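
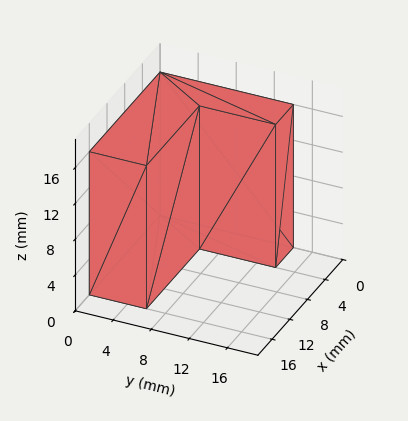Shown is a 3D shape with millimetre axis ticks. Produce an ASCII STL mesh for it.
Reading the render: the shape is an L-shaped prism: outer 16 × 14 mm, arm thicknesses ≈ 6 mm (horizontal) and 4 mm (vertical), extruded 16 mm in z (dimensions read to the nearest mm from the axis ticks). For the STL, each face is triangulated and given an outward normal.

solid part
  facet normal 0.0000 0.0000 -1.0000
    outer loop
      vertex 16.00 6.00 0.00
      vertex 16.00 0.00 0.00
      vertex 0.00 0.00 0.00
    endloop
  endfacet
  facet normal 0.0000 0.0000 -1.0000
    outer loop
      vertex 4.00 6.00 0.00
      vertex 16.00 6.00 0.00
      vertex 0.00 0.00 0.00
    endloop
  endfacet
  facet normal 0.0000 0.0000 -1.0000
    outer loop
      vertex 4.00 14.00 0.00
      vertex 4.00 6.00 0.00
      vertex 0.00 0.00 0.00
    endloop
  endfacet
  facet normal 0.0000 0.0000 -1.0000
    outer loop
      vertex 0.00 14.00 0.00
      vertex 4.00 14.00 0.00
      vertex 0.00 0.00 0.00
    endloop
  endfacet
  facet normal 0.0000 0.0000 1.0000
    outer loop
      vertex 0.00 0.00 16.00
      vertex 16.00 0.00 16.00
      vertex 16.00 6.00 16.00
    endloop
  endfacet
  facet normal 0.0000 0.0000 1.0000
    outer loop
      vertex 0.00 0.00 16.00
      vertex 16.00 6.00 16.00
      vertex 4.00 6.00 16.00
    endloop
  endfacet
  facet normal 0.0000 0.0000 1.0000
    outer loop
      vertex 0.00 0.00 16.00
      vertex 4.00 6.00 16.00
      vertex 4.00 14.00 16.00
    endloop
  endfacet
  facet normal 0.0000 0.0000 1.0000
    outer loop
      vertex 0.00 0.00 16.00
      vertex 4.00 14.00 16.00
      vertex 0.00 14.00 16.00
    endloop
  endfacet
  facet normal 0.0000 -1.0000 0.0000
    outer loop
      vertex 0.00 0.00 0.00
      vertex 16.00 0.00 0.00
      vertex 16.00 0.00 16.00
    endloop
  endfacet
  facet normal 0.0000 -1.0000 0.0000
    outer loop
      vertex 0.00 0.00 0.00
      vertex 16.00 0.00 16.00
      vertex 0.00 0.00 16.00
    endloop
  endfacet
  facet normal 1.0000 0.0000 0.0000
    outer loop
      vertex 16.00 0.00 0.00
      vertex 16.00 6.00 0.00
      vertex 16.00 6.00 16.00
    endloop
  endfacet
  facet normal 1.0000 0.0000 0.0000
    outer loop
      vertex 16.00 0.00 0.00
      vertex 16.00 6.00 16.00
      vertex 16.00 0.00 16.00
    endloop
  endfacet
  facet normal 0.0000 1.0000 0.0000
    outer loop
      vertex 16.00 6.00 0.00
      vertex 4.00 6.00 0.00
      vertex 4.00 6.00 16.00
    endloop
  endfacet
  facet normal 0.0000 1.0000 0.0000
    outer loop
      vertex 16.00 6.00 0.00
      vertex 4.00 6.00 16.00
      vertex 16.00 6.00 16.00
    endloop
  endfacet
  facet normal 1.0000 0.0000 0.0000
    outer loop
      vertex 4.00 6.00 0.00
      vertex 4.00 14.00 0.00
      vertex 4.00 14.00 16.00
    endloop
  endfacet
  facet normal 1.0000 0.0000 0.0000
    outer loop
      vertex 4.00 6.00 0.00
      vertex 4.00 14.00 16.00
      vertex 4.00 6.00 16.00
    endloop
  endfacet
  facet normal 0.0000 1.0000 0.0000
    outer loop
      vertex 4.00 14.00 0.00
      vertex 0.00 14.00 0.00
      vertex 0.00 14.00 16.00
    endloop
  endfacet
  facet normal 0.0000 1.0000 0.0000
    outer loop
      vertex 4.00 14.00 0.00
      vertex 0.00 14.00 16.00
      vertex 4.00 14.00 16.00
    endloop
  endfacet
  facet normal -1.0000 0.0000 0.0000
    outer loop
      vertex 0.00 14.00 0.00
      vertex 0.00 0.00 0.00
      vertex 0.00 0.00 16.00
    endloop
  endfacet
  facet normal -1.0000 0.0000 0.0000
    outer loop
      vertex 0.00 14.00 0.00
      vertex 0.00 0.00 16.00
      vertex 0.00 14.00 16.00
    endloop
  endfacet
endsolid part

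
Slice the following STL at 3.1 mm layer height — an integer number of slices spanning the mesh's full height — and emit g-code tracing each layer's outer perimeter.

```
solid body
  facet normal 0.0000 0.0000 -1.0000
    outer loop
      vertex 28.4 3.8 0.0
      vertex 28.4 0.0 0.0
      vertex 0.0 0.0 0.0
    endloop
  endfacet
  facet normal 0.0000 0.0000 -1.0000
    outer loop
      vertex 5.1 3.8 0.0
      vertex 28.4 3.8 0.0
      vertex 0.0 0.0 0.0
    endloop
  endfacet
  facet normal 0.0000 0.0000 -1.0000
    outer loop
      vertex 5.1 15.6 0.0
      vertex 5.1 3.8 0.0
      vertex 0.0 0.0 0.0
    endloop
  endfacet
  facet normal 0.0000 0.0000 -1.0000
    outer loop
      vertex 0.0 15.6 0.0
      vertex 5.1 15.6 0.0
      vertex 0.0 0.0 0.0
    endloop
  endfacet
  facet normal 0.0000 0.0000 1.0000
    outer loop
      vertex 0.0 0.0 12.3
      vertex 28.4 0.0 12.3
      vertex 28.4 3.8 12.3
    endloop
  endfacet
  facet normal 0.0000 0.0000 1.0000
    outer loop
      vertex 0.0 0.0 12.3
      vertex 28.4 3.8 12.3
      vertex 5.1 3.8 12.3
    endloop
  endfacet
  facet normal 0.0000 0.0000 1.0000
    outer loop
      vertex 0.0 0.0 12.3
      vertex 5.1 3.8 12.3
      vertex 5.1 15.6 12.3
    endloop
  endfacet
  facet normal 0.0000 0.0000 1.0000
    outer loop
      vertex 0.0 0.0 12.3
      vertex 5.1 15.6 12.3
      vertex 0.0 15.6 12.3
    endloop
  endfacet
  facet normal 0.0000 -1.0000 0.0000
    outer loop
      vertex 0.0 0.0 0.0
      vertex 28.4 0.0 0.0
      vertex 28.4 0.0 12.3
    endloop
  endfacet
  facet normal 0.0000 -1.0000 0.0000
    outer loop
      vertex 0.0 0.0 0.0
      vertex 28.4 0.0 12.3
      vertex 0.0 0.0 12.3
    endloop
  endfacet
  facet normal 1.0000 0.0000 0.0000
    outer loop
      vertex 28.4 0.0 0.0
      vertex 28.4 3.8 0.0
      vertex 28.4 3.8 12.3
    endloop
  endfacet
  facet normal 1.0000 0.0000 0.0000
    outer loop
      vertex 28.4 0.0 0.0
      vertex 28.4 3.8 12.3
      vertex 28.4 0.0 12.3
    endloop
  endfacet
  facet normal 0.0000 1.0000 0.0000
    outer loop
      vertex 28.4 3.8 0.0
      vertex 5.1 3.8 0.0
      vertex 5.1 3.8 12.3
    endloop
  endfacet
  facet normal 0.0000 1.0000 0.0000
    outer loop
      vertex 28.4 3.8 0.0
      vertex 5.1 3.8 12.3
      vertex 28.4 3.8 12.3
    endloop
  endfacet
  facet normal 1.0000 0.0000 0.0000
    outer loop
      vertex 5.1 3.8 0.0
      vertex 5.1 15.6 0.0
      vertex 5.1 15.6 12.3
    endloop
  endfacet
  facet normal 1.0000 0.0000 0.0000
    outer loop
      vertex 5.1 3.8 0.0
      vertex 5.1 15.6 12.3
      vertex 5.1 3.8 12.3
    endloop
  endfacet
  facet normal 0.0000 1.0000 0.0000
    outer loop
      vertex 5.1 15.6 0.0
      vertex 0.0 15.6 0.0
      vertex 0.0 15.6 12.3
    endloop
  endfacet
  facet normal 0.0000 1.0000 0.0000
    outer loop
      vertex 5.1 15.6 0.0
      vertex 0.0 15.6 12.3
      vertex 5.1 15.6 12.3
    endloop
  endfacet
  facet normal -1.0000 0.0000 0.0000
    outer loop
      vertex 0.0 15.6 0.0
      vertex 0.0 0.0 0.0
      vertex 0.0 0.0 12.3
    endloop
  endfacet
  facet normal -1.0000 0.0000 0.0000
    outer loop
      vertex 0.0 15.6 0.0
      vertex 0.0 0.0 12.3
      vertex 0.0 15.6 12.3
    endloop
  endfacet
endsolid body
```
; perimeter-only toolpath
G21 ; units = mm
G90 ; absolute positioning
G28 ; home
; layer 1
G0 Z3.1
G0 X0.0 Y0.0
G1 X28.4 Y0.0
G1 X28.4 Y3.8
G1 X5.1 Y3.8
G1 X5.1 Y15.6
G1 X0.0 Y15.6
G1 X0.0 Y0.0
; layer 2
G0 Z6.2
G0 X0.0 Y0.0
G1 X28.4 Y0.0
G1 X28.4 Y3.8
G1 X5.1 Y3.8
G1 X5.1 Y15.6
G1 X0.0 Y15.6
G1 X0.0 Y0.0
; layer 3
G0 Z9.2
G0 X0.0 Y0.0
G1 X28.4 Y0.0
G1 X28.4 Y3.8
G1 X5.1 Y3.8
G1 X5.1 Y15.6
G1 X0.0 Y15.6
G1 X0.0 Y0.0
; layer 4
G0 Z12.3
G0 X0.0 Y0.0
G1 X28.4 Y0.0
G1 X28.4 Y3.8
G1 X5.1 Y3.8
G1 X5.1 Y15.6
G1 X0.0 Y15.6
G1 X0.0 Y0.0
M2 ; end

The solid is an L-shaped prism: outer 28.4 × 15.6 mm, arm thicknesses ≈ 3.8 mm (horizontal) and 5.1 mm (vertical), extruded 12.3 mm in z. Slicing at Δz = 3.1 mm — 4 equal slices spanning the solid's height, so layer i sits at z = i·h/4 — gives 4 non-empty perimeters. Each is a 6-segment closed polygon; G0 lifts to the layer z and rapids to the start vertex, then G1 traces the edges.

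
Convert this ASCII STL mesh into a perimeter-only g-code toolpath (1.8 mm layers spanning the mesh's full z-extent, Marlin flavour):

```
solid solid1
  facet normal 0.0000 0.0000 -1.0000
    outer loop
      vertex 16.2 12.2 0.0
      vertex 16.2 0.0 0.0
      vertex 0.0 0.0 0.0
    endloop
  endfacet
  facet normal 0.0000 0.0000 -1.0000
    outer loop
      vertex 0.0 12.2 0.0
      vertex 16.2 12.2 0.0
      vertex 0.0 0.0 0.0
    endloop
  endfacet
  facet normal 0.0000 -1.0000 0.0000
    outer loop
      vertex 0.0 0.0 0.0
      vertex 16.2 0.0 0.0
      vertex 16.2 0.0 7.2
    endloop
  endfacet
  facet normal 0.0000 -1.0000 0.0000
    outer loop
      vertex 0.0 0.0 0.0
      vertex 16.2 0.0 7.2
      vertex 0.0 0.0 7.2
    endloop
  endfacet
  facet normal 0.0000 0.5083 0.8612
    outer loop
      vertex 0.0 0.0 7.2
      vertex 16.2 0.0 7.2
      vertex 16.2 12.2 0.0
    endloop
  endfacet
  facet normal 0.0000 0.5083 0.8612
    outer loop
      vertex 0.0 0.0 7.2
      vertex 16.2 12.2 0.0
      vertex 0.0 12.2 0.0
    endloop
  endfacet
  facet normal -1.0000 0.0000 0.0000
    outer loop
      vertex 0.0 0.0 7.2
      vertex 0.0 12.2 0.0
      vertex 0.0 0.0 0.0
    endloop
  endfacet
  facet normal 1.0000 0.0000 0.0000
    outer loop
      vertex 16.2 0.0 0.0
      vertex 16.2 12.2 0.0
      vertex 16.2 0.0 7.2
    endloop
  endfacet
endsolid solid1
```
; perimeter-only toolpath
G21 ; units = mm
G90 ; absolute positioning
G28 ; home
; layer 1
G0 Z1.8
G0 X0.0 Y0.0
G1 X16.2 Y0.0
G1 X16.2 Y9.1
G1 X0.0 Y9.1
G1 X0.0 Y0.0
; layer 2
G0 Z3.6
G0 X0.0 Y0.0
G1 X16.2 Y0.0
G1 X16.2 Y6.1
G1 X0.0 Y6.1
G1 X0.0 Y0.0
; layer 3
G0 Z5.4
G0 X0.0 Y0.0
G1 X16.2 Y0.0
G1 X16.2 Y3.0
G1 X0.0 Y3.0
G1 X0.0 Y0.0
M2 ; end

The solid is a wedge (ramp): 16.2 × 12.2 mm base, rising to 7.2 mm along the y=0 edge and sloping linearly to z=0 at y=12.2. Slicing at Δz = 1.8 mm — 4 equal slices spanning the solid's height, so layer i sits at z = i·h/4 — gives 3 non-empty perimeters. Each is a 4-segment closed polygon; G0 lifts to the layer z and rapids to the start vertex, then G1 traces the edges. The cross-section shrinks linearly with z (the slice at the apex is degenerate and omitted).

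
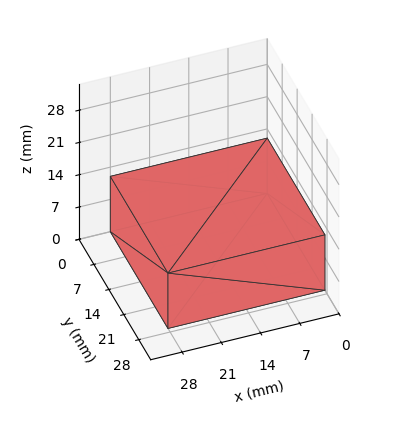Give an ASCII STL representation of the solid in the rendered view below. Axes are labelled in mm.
Reading the render: the shape is a rectangular box, roughly 28 × 27 mm footprint and 12 mm tall (dimensions read to the nearest mm from the axis ticks). For the STL, each face is triangulated and given an outward normal.

solid part
  facet normal 0.0000 0.0000 -1.0000
    outer loop
      vertex 28.000 27.000 0.000
      vertex 28.000 0.000 0.000
      vertex 0.000 0.000 0.000
    endloop
  endfacet
  facet normal 0.0000 0.0000 -1.0000
    outer loop
      vertex 0.000 27.000 0.000
      vertex 28.000 27.000 0.000
      vertex 0.000 0.000 0.000
    endloop
  endfacet
  facet normal 0.0000 0.0000 1.0000
    outer loop
      vertex 0.000 0.000 12.000
      vertex 28.000 0.000 12.000
      vertex 28.000 27.000 12.000
    endloop
  endfacet
  facet normal 0.0000 0.0000 1.0000
    outer loop
      vertex 0.000 0.000 12.000
      vertex 28.000 27.000 12.000
      vertex 0.000 27.000 12.000
    endloop
  endfacet
  facet normal 0.0000 -1.0000 0.0000
    outer loop
      vertex 0.000 0.000 0.000
      vertex 28.000 0.000 0.000
      vertex 28.000 0.000 12.000
    endloop
  endfacet
  facet normal 0.0000 -1.0000 0.0000
    outer loop
      vertex 0.000 0.000 0.000
      vertex 28.000 0.000 12.000
      vertex 0.000 0.000 12.000
    endloop
  endfacet
  facet normal 0.0000 1.0000 0.0000
    outer loop
      vertex 28.000 27.000 12.000
      vertex 28.000 27.000 0.000
      vertex 0.000 27.000 0.000
    endloop
  endfacet
  facet normal 0.0000 1.0000 0.0000
    outer loop
      vertex 0.000 27.000 12.000
      vertex 28.000 27.000 12.000
      vertex 0.000 27.000 0.000
    endloop
  endfacet
  facet normal -1.0000 0.0000 0.0000
    outer loop
      vertex 0.000 27.000 12.000
      vertex 0.000 27.000 0.000
      vertex 0.000 0.000 0.000
    endloop
  endfacet
  facet normal -1.0000 0.0000 0.0000
    outer loop
      vertex 0.000 0.000 12.000
      vertex 0.000 27.000 12.000
      vertex 0.000 0.000 0.000
    endloop
  endfacet
  facet normal 1.0000 0.0000 0.0000
    outer loop
      vertex 28.000 0.000 0.000
      vertex 28.000 27.000 0.000
      vertex 28.000 27.000 12.000
    endloop
  endfacet
  facet normal 1.0000 0.0000 0.0000
    outer loop
      vertex 28.000 0.000 0.000
      vertex 28.000 27.000 12.000
      vertex 28.000 0.000 12.000
    endloop
  endfacet
endsolid part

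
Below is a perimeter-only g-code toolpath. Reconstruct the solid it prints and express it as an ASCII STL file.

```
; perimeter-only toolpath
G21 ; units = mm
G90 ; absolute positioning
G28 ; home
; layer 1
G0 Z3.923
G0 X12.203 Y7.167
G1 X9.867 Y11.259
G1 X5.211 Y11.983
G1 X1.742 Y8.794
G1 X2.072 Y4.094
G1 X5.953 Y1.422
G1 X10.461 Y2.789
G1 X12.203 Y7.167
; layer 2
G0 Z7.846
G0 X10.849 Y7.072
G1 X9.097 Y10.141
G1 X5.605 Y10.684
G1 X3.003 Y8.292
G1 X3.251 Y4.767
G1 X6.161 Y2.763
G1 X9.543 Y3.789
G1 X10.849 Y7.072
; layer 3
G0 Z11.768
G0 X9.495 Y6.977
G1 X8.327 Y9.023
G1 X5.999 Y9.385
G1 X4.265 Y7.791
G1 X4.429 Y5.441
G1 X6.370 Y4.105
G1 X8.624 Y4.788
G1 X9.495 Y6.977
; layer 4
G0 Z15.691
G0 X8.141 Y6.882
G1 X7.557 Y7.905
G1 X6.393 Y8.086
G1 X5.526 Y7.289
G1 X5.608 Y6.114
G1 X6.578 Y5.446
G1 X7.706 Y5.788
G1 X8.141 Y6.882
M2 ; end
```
solid part
  facet normal 0.0000 0.0000 -1.0000
    outer loop
      vertex 4.817 13.282 0.000
      vertex 10.637 12.377 0.000
      vertex 13.557 7.262 0.000
    endloop
  endfacet
  facet normal 0.0000 0.0000 -1.0000
    outer loop
      vertex 0.481 9.296 0.000
      vertex 4.817 13.282 0.000
      vertex 13.557 7.262 0.000
    endloop
  endfacet
  facet normal 0.0000 0.0000 -1.0000
    outer loop
      vertex 0.893 3.421 0.000
      vertex 0.481 9.296 0.000
      vertex 13.557 7.262 0.000
    endloop
  endfacet
  facet normal 0.0000 0.0000 -1.0000
    outer loop
      vertex 5.744 0.081 0.000
      vertex 0.893 3.421 0.000
      vertex 13.557 7.262 0.000
    endloop
  endfacet
  facet normal 0.0000 0.0000 -1.0000
    outer loop
      vertex 11.380 1.790 0.000
      vertex 5.744 0.081 0.000
      vertex 13.557 7.262 0.000
    endloop
  endfacet
  facet normal 0.8291 0.4733 0.2976
    outer loop
      vertex 13.557 7.262 0.000
      vertex 10.637 12.377 0.000
      vertex 6.787 6.787 19.614
    endloop
  endfacet
  facet normal 0.1467 0.9433 0.2976
    outer loop
      vertex 10.637 12.377 0.000
      vertex 4.817 13.282 0.000
      vertex 6.787 6.787 19.614
    endloop
  endfacet
  facet normal -0.6461 0.7028 0.2976
    outer loop
      vertex 4.817 13.282 0.000
      vertex 0.481 9.296 0.000
      vertex 6.787 6.787 19.614
    endloop
  endfacet
  facet normal -0.9523 -0.0668 0.2976
    outer loop
      vertex 0.481 9.296 0.000
      vertex 0.893 3.421 0.000
      vertex 6.787 6.787 19.614
    endloop
  endfacet
  facet normal -0.5414 -0.7863 0.2976
    outer loop
      vertex 0.893 3.421 0.000
      vertex 5.744 0.081 0.000
      vertex 6.787 6.787 19.614
    endloop
  endfacet
  facet normal 0.2770 -0.9136 0.2976
    outer loop
      vertex 5.744 0.081 0.000
      vertex 11.380 1.790 0.000
      vertex 6.787 6.787 19.614
    endloop
  endfacet
  facet normal 0.8871 -0.3529 0.2976
    outer loop
      vertex 11.380 1.790 0.000
      vertex 13.557 7.262 0.000
      vertex 6.787 6.787 19.614
    endloop
  endfacet
endsolid part

The G0 Z moves step by Δz≈3.923 mm. The G1 loops shrink linearly with z, so the solid tapers from its base footprint up to z≈19.6. Closing with a flat bottom cap and the tapered top and triangulating gives 12 facets — a regular 7-sided pyramid, base circumscribed radius ≈ 6.79 mm, apex at z ≈ 19.6 mm.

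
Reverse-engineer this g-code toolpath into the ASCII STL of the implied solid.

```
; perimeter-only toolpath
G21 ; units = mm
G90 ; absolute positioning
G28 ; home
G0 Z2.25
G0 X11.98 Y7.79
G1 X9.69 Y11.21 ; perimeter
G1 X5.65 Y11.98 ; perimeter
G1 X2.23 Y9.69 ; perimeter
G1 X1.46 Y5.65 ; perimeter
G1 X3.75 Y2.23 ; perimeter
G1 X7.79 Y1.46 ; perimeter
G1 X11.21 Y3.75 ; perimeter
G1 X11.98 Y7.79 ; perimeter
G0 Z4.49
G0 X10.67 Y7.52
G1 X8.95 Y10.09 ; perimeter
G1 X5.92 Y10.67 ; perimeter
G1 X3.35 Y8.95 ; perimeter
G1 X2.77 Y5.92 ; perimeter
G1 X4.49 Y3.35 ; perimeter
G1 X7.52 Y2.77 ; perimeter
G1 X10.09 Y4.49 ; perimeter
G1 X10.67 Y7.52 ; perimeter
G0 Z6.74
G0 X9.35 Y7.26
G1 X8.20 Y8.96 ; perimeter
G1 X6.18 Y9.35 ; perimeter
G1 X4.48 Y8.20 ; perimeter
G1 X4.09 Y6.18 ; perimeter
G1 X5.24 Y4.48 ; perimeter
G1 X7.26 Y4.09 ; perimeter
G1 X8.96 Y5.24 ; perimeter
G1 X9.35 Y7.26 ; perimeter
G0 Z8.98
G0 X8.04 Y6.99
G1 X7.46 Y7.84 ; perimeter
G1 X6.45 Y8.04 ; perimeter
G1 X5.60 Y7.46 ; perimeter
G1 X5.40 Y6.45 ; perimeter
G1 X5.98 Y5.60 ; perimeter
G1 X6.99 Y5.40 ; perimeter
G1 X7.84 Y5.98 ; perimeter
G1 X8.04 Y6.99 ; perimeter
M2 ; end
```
solid part
  facet normal 0.0000 0.0000 -1.0000
    outer loop
      vertex 5.38 13.30 0.00
      vertex 10.43 12.33 0.00
      vertex 13.30 8.06 0.00
    endloop
  endfacet
  facet normal 0.0000 0.0000 -1.0000
    outer loop
      vertex 1.11 10.43 0.00
      vertex 5.38 13.30 0.00
      vertex 13.30 8.06 0.00
    endloop
  endfacet
  facet normal 0.0000 0.0000 -1.0000
    outer loop
      vertex 0.14 5.38 0.00
      vertex 1.11 10.43 0.00
      vertex 13.30 8.06 0.00
    endloop
  endfacet
  facet normal 0.0000 0.0000 -1.0000
    outer loop
      vertex 3.01 1.11 0.00
      vertex 0.14 5.38 0.00
      vertex 13.30 8.06 0.00
    endloop
  endfacet
  facet normal 0.0000 0.0000 -1.0000
    outer loop
      vertex 8.06 0.14 0.00
      vertex 3.01 1.11 0.00
      vertex 13.30 8.06 0.00
    endloop
  endfacet
  facet normal 0.0000 0.0000 -1.0000
    outer loop
      vertex 12.33 3.01 0.00
      vertex 8.06 0.14 0.00
      vertex 13.30 8.06 0.00
    endloop
  endfacet
  facet normal 0.7263 0.4882 0.4838
    outer loop
      vertex 13.30 8.06 0.00
      vertex 10.43 12.33 0.00
      vertex 6.72 6.72 11.23
    endloop
  endfacet
  facet normal 0.1651 0.8594 0.4839
    outer loop
      vertex 10.43 12.33 0.00
      vertex 5.38 13.30 0.00
      vertex 6.72 6.72 11.23
    endloop
  endfacet
  facet normal -0.4882 0.7263 0.4838
    outer loop
      vertex 5.38 13.30 0.00
      vertex 1.11 10.43 0.00
      vertex 6.72 6.72 11.23
    endloop
  endfacet
  facet normal -0.8594 0.1651 0.4839
    outer loop
      vertex 1.11 10.43 0.00
      vertex 0.14 5.38 0.00
      vertex 6.72 6.72 11.23
    endloop
  endfacet
  facet normal -0.7263 -0.4882 0.4838
    outer loop
      vertex 0.14 5.38 0.00
      vertex 3.01 1.11 0.00
      vertex 6.72 6.72 11.23
    endloop
  endfacet
  facet normal -0.1651 -0.8594 0.4839
    outer loop
      vertex 3.01 1.11 0.00
      vertex 8.06 0.14 0.00
      vertex 6.72 6.72 11.23
    endloop
  endfacet
  facet normal 0.4882 -0.7263 0.4838
    outer loop
      vertex 8.06 0.14 0.00
      vertex 12.33 3.01 0.00
      vertex 6.72 6.72 11.23
    endloop
  endfacet
  facet normal 0.8594 -0.1651 0.4839
    outer loop
      vertex 12.33 3.01 0.00
      vertex 13.30 8.06 0.00
      vertex 6.72 6.72 11.23
    endloop
  endfacet
endsolid part

The G0 Z moves step by Δz≈2.25 mm. The G1 loops shrink linearly with z, so the solid tapers from its base footprint up to z≈11.2. Closing with a flat bottom cap and the tapered top and triangulating gives 14 facets — a regular 8-sided pyramid, base circumscribed radius ≈ 6.72 mm, apex at z ≈ 11.2 mm.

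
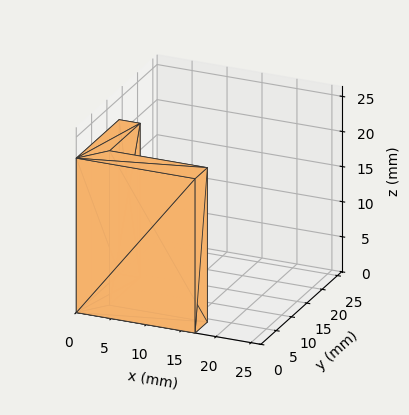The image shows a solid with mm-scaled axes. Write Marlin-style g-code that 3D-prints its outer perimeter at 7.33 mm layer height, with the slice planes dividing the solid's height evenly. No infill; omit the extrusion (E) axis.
Reading the render: the shape is an L-shaped prism: outer 17 × 14 mm, arm thicknesses ≈ 4 mm (horizontal) and 3 mm (vertical), extruded 22 mm in z (dimensions read to the nearest mm from the axis ticks). For the g-code, the solid's height is divided into equal slices at the stated Δz and each level perimeter traced with G1 moves after a G0 lift.

; perimeter-only toolpath
G21 ; units = mm
G90 ; absolute positioning
G28 ; home
; layer 1
G0 Z7.33
G0 X0.00 Y0.00
G1 X17.00 Y0.00
G1 X17.00 Y4.00
G1 X3.00 Y4.00
G1 X3.00 Y14.00
G1 X0.00 Y14.00
G1 X0.00 Y0.00
; layer 2
G0 Z14.67
G0 X0.00 Y0.00
G1 X17.00 Y0.00
G1 X17.00 Y4.00
G1 X3.00 Y4.00
G1 X3.00 Y14.00
G1 X0.00 Y14.00
G1 X0.00 Y0.00
; layer 3
G0 Z22.00
G0 X0.00 Y0.00
G1 X17.00 Y0.00
G1 X17.00 Y4.00
G1 X3.00 Y4.00
G1 X3.00 Y14.00
G1 X0.00 Y14.00
G1 X0.00 Y0.00
M2 ; end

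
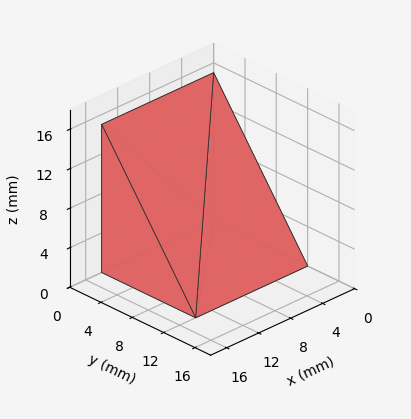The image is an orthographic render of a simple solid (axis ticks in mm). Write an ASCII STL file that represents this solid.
Reading the render: the shape is a wedge (ramp): 14 × 12 mm base, rising to 15 mm along the y=0 edge and sloping linearly to z=0 at y=12 (dimensions read to the nearest mm from the axis ticks). For the STL, each face is triangulated and given an outward normal.

solid part
  facet normal 0.0000 0.0000 -1.0000
    outer loop
      vertex 14.00 12.00 0.00
      vertex 14.00 0.00 0.00
      vertex 0.00 0.00 0.00
    endloop
  endfacet
  facet normal 0.0000 0.0000 -1.0000
    outer loop
      vertex 0.00 12.00 0.00
      vertex 14.00 12.00 0.00
      vertex 0.00 0.00 0.00
    endloop
  endfacet
  facet normal 0.0000 -1.0000 0.0000
    outer loop
      vertex 0.00 0.00 0.00
      vertex 14.00 0.00 0.00
      vertex 14.00 0.00 15.00
    endloop
  endfacet
  facet normal 0.0000 -1.0000 0.0000
    outer loop
      vertex 0.00 0.00 0.00
      vertex 14.00 0.00 15.00
      vertex 0.00 0.00 15.00
    endloop
  endfacet
  facet normal 0.0000 0.7809 0.6247
    outer loop
      vertex 0.00 0.00 15.00
      vertex 14.00 0.00 15.00
      vertex 14.00 12.00 0.00
    endloop
  endfacet
  facet normal 0.0000 0.7809 0.6247
    outer loop
      vertex 0.00 0.00 15.00
      vertex 14.00 12.00 0.00
      vertex 0.00 12.00 0.00
    endloop
  endfacet
  facet normal -1.0000 0.0000 0.0000
    outer loop
      vertex 0.00 0.00 15.00
      vertex 0.00 12.00 0.00
      vertex 0.00 0.00 0.00
    endloop
  endfacet
  facet normal 1.0000 0.0000 0.0000
    outer loop
      vertex 14.00 0.00 0.00
      vertex 14.00 12.00 0.00
      vertex 14.00 0.00 15.00
    endloop
  endfacet
endsolid part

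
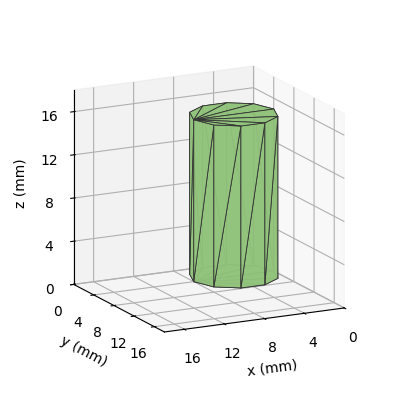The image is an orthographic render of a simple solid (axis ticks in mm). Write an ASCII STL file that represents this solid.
Reading the render: the shape is a regular 10-sided prism (a cylinder approximated with 10 flat sides), circumscribed radius ≈ 4 mm, height ≈ 15 mm (dimensions read to the nearest mm from the axis ticks). For the STL, each face is triangulated and given an outward normal.

solid part
  facet normal 0.0000 0.0000 -1.0000
    outer loop
      vertex 5.2 7.8 0.0
      vertex 7.2 6.4 0.0
      vertex 8.0 4.0 0.0
    endloop
  endfacet
  facet normal 0.0000 0.0000 -1.0000
    outer loop
      vertex 2.8 7.8 0.0
      vertex 5.2 7.8 0.0
      vertex 8.0 4.0 0.0
    endloop
  endfacet
  facet normal 0.0000 0.0000 -1.0000
    outer loop
      vertex 0.8 6.4 0.0
      vertex 2.8 7.8 0.0
      vertex 8.0 4.0 0.0
    endloop
  endfacet
  facet normal 0.0000 0.0000 -1.0000
    outer loop
      vertex 0.0 4.0 0.0
      vertex 0.8 6.4 0.0
      vertex 8.0 4.0 0.0
    endloop
  endfacet
  facet normal 0.0000 0.0000 -1.0000
    outer loop
      vertex 0.8 1.6 0.0
      vertex 0.0 4.0 0.0
      vertex 8.0 4.0 0.0
    endloop
  endfacet
  facet normal 0.0000 0.0000 -1.0000
    outer loop
      vertex 2.8 0.2 0.0
      vertex 0.8 1.6 0.0
      vertex 8.0 4.0 0.0
    endloop
  endfacet
  facet normal 0.0000 0.0000 -1.0000
    outer loop
      vertex 5.2 0.2 0.0
      vertex 2.8 0.2 0.0
      vertex 8.0 4.0 0.0
    endloop
  endfacet
  facet normal 0.0000 0.0000 -1.0000
    outer loop
      vertex 7.2 1.6 0.0
      vertex 5.2 0.2 0.0
      vertex 8.0 4.0 0.0
    endloop
  endfacet
  facet normal 0.0000 0.0000 1.0000
    outer loop
      vertex 8.0 4.0 15.0
      vertex 7.2 6.4 15.0
      vertex 5.2 7.8 15.0
    endloop
  endfacet
  facet normal 0.0000 0.0000 1.0000
    outer loop
      vertex 8.0 4.0 15.0
      vertex 5.2 7.8 15.0
      vertex 2.8 7.8 15.0
    endloop
  endfacet
  facet normal 0.0000 0.0000 1.0000
    outer loop
      vertex 8.0 4.0 15.0
      vertex 2.8 7.8 15.0
      vertex 0.8 6.4 15.0
    endloop
  endfacet
  facet normal 0.0000 0.0000 1.0000
    outer loop
      vertex 8.0 4.0 15.0
      vertex 0.8 6.4 15.0
      vertex 0.0 4.0 15.0
    endloop
  endfacet
  facet normal 0.0000 0.0000 1.0000
    outer loop
      vertex 8.0 4.0 15.0
      vertex 0.0 4.0 15.0
      vertex 0.8 1.6 15.0
    endloop
  endfacet
  facet normal 0.0000 0.0000 1.0000
    outer loop
      vertex 8.0 4.0 15.0
      vertex 0.8 1.6 15.0
      vertex 2.8 0.2 15.0
    endloop
  endfacet
  facet normal 0.0000 0.0000 1.0000
    outer loop
      vertex 8.0 4.0 15.0
      vertex 2.8 0.2 15.0
      vertex 5.2 0.2 15.0
    endloop
  endfacet
  facet normal 0.0000 0.0000 1.0000
    outer loop
      vertex 8.0 4.0 15.0
      vertex 5.2 0.2 15.0
      vertex 7.2 1.6 15.0
    endloop
  endfacet
  facet normal 0.9487 0.3162 0.0000
    outer loop
      vertex 8.0 4.0 0.0
      vertex 7.2 6.4 0.0
      vertex 7.2 6.4 15.0
    endloop
  endfacet
  facet normal 0.9487 0.3162 0.0000
    outer loop
      vertex 8.0 4.0 0.0
      vertex 7.2 6.4 15.0
      vertex 8.0 4.0 15.0
    endloop
  endfacet
  facet normal 0.5735 0.8192 0.0000
    outer loop
      vertex 7.2 6.4 0.0
      vertex 5.2 7.8 0.0
      vertex 5.2 7.8 15.0
    endloop
  endfacet
  facet normal 0.5735 0.8192 0.0000
    outer loop
      vertex 7.2 6.4 0.0
      vertex 5.2 7.8 15.0
      vertex 7.2 6.4 15.0
    endloop
  endfacet
  facet normal 0.0000 1.0000 0.0000
    outer loop
      vertex 5.2 7.8 0.0
      vertex 2.8 7.8 0.0
      vertex 2.8 7.8 15.0
    endloop
  endfacet
  facet normal 0.0000 1.0000 0.0000
    outer loop
      vertex 5.2 7.8 0.0
      vertex 2.8 7.8 15.0
      vertex 5.2 7.8 15.0
    endloop
  endfacet
  facet normal -0.5735 0.8192 0.0000
    outer loop
      vertex 2.8 7.8 0.0
      vertex 0.8 6.4 0.0
      vertex 0.8 6.4 15.0
    endloop
  endfacet
  facet normal -0.5735 0.8192 0.0000
    outer loop
      vertex 2.8 7.8 0.0
      vertex 0.8 6.4 15.0
      vertex 2.8 7.8 15.0
    endloop
  endfacet
  facet normal -0.9487 0.3162 0.0000
    outer loop
      vertex 0.8 6.4 0.0
      vertex 0.0 4.0 0.0
      vertex 0.0 4.0 15.0
    endloop
  endfacet
  facet normal -0.9487 0.3162 0.0000
    outer loop
      vertex 0.8 6.4 0.0
      vertex 0.0 4.0 15.0
      vertex 0.8 6.4 15.0
    endloop
  endfacet
  facet normal -0.9487 -0.3162 0.0000
    outer loop
      vertex 0.0 4.0 0.0
      vertex 0.8 1.6 0.0
      vertex 0.8 1.6 15.0
    endloop
  endfacet
  facet normal -0.9487 -0.3162 0.0000
    outer loop
      vertex 0.0 4.0 0.0
      vertex 0.8 1.6 15.0
      vertex 0.0 4.0 15.0
    endloop
  endfacet
  facet normal -0.5735 -0.8192 0.0000
    outer loop
      vertex 0.8 1.6 0.0
      vertex 2.8 0.2 0.0
      vertex 2.8 0.2 15.0
    endloop
  endfacet
  facet normal -0.5735 -0.8192 0.0000
    outer loop
      vertex 0.8 1.6 0.0
      vertex 2.8 0.2 15.0
      vertex 0.8 1.6 15.0
    endloop
  endfacet
  facet normal 0.0000 -1.0000 0.0000
    outer loop
      vertex 2.8 0.2 0.0
      vertex 5.2 0.2 0.0
      vertex 5.2 0.2 15.0
    endloop
  endfacet
  facet normal 0.0000 -1.0000 0.0000
    outer loop
      vertex 2.8 0.2 0.0
      vertex 5.2 0.2 15.0
      vertex 2.8 0.2 15.0
    endloop
  endfacet
  facet normal 0.5735 -0.8192 0.0000
    outer loop
      vertex 5.2 0.2 0.0
      vertex 7.2 1.6 0.0
      vertex 7.2 1.6 15.0
    endloop
  endfacet
  facet normal 0.5735 -0.8192 0.0000
    outer loop
      vertex 5.2 0.2 0.0
      vertex 7.2 1.6 15.0
      vertex 5.2 0.2 15.0
    endloop
  endfacet
  facet normal 0.9487 -0.3162 0.0000
    outer loop
      vertex 7.2 1.6 0.0
      vertex 8.0 4.0 0.0
      vertex 8.0 4.0 15.0
    endloop
  endfacet
  facet normal 0.9487 -0.3162 0.0000
    outer loop
      vertex 7.2 1.6 0.0
      vertex 8.0 4.0 15.0
      vertex 7.2 1.6 15.0
    endloop
  endfacet
endsolid part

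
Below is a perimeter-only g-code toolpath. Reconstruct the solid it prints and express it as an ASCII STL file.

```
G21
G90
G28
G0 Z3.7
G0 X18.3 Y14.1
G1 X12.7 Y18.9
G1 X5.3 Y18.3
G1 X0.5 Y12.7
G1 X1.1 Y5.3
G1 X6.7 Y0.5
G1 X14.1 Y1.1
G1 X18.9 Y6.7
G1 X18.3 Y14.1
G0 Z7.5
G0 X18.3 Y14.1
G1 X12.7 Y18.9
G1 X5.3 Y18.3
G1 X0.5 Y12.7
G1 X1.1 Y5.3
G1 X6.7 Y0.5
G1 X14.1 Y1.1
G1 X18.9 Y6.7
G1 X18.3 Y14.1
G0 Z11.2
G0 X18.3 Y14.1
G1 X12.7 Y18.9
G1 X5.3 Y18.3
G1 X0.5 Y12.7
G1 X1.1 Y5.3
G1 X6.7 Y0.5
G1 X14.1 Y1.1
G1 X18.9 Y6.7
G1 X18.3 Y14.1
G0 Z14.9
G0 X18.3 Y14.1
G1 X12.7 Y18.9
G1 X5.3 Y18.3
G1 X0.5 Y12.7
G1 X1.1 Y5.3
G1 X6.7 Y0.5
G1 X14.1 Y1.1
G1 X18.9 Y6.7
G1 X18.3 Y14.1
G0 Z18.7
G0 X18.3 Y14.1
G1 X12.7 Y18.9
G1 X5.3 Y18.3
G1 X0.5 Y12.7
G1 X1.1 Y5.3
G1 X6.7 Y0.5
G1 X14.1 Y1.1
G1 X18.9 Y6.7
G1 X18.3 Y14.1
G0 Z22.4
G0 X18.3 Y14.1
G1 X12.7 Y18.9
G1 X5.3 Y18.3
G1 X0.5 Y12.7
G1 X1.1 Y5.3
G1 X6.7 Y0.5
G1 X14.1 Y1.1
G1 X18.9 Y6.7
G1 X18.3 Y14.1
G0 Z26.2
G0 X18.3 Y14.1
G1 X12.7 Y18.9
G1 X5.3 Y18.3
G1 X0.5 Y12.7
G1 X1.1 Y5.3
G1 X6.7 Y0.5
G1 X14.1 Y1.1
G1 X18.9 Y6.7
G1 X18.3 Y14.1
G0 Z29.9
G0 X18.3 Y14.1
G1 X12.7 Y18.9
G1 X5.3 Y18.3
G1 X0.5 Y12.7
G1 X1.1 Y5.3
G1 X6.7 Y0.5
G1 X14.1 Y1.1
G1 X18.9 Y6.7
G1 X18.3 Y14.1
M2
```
solid part
  facet normal 0.0000 0.0000 -1.0000
    outer loop
      vertex 5.3 18.3 0.0
      vertex 12.7 18.9 0.0
      vertex 18.3 14.1 0.0
    endloop
  endfacet
  facet normal 0.0000 0.0000 -1.0000
    outer loop
      vertex 0.5 12.7 0.0
      vertex 5.3 18.3 0.0
      vertex 18.3 14.1 0.0
    endloop
  endfacet
  facet normal 0.0000 0.0000 -1.0000
    outer loop
      vertex 1.1 5.3 0.0
      vertex 0.5 12.7 0.0
      vertex 18.3 14.1 0.0
    endloop
  endfacet
  facet normal 0.0000 0.0000 -1.0000
    outer loop
      vertex 6.7 0.5 0.0
      vertex 1.1 5.3 0.0
      vertex 18.3 14.1 0.0
    endloop
  endfacet
  facet normal 0.0000 0.0000 -1.0000
    outer loop
      vertex 14.1 1.1 0.0
      vertex 6.7 0.5 0.0
      vertex 18.3 14.1 0.0
    endloop
  endfacet
  facet normal 0.0000 0.0000 -1.0000
    outer loop
      vertex 18.9 6.7 0.0
      vertex 14.1 1.1 0.0
      vertex 18.3 14.1 0.0
    endloop
  endfacet
  facet normal 0.0000 0.0000 1.0000
    outer loop
      vertex 18.3 14.1 29.9
      vertex 12.7 18.9 29.9
      vertex 5.3 18.3 29.9
    endloop
  endfacet
  facet normal 0.0000 0.0000 1.0000
    outer loop
      vertex 18.3 14.1 29.9
      vertex 5.3 18.3 29.9
      vertex 0.5 12.7 29.9
    endloop
  endfacet
  facet normal 0.0000 0.0000 1.0000
    outer loop
      vertex 18.3 14.1 29.9
      vertex 0.5 12.7 29.9
      vertex 1.1 5.3 29.9
    endloop
  endfacet
  facet normal 0.0000 0.0000 1.0000
    outer loop
      vertex 18.3 14.1 29.9
      vertex 1.1 5.3 29.9
      vertex 6.7 0.5 29.9
    endloop
  endfacet
  facet normal 0.0000 0.0000 1.0000
    outer loop
      vertex 18.3 14.1 29.9
      vertex 6.7 0.5 29.9
      vertex 14.1 1.1 29.9
    endloop
  endfacet
  facet normal 0.0000 0.0000 1.0000
    outer loop
      vertex 18.3 14.1 29.9
      vertex 14.1 1.1 29.9
      vertex 18.9 6.7 29.9
    endloop
  endfacet
  facet normal 0.6508 0.7593 0.0000
    outer loop
      vertex 18.3 14.1 0.0
      vertex 12.7 18.9 0.0
      vertex 12.7 18.9 29.9
    endloop
  endfacet
  facet normal 0.6508 0.7593 0.0000
    outer loop
      vertex 18.3 14.1 0.0
      vertex 12.7 18.9 29.9
      vertex 18.3 14.1 29.9
    endloop
  endfacet
  facet normal -0.0808 0.9967 0.0000
    outer loop
      vertex 12.7 18.9 0.0
      vertex 5.3 18.3 0.0
      vertex 5.3 18.3 29.9
    endloop
  endfacet
  facet normal -0.0808 0.9967 0.0000
    outer loop
      vertex 12.7 18.9 0.0
      vertex 5.3 18.3 29.9
      vertex 12.7 18.9 29.9
    endloop
  endfacet
  facet normal -0.7593 0.6508 0.0000
    outer loop
      vertex 5.3 18.3 0.0
      vertex 0.5 12.7 0.0
      vertex 0.5 12.7 29.9
    endloop
  endfacet
  facet normal -0.7593 0.6508 0.0000
    outer loop
      vertex 5.3 18.3 0.0
      vertex 0.5 12.7 29.9
      vertex 5.3 18.3 29.9
    endloop
  endfacet
  facet normal -0.9967 -0.0808 0.0000
    outer loop
      vertex 0.5 12.7 0.0
      vertex 1.1 5.3 0.0
      vertex 1.1 5.3 29.9
    endloop
  endfacet
  facet normal -0.9967 -0.0808 0.0000
    outer loop
      vertex 0.5 12.7 0.0
      vertex 1.1 5.3 29.9
      vertex 0.5 12.7 29.9
    endloop
  endfacet
  facet normal -0.6508 -0.7593 0.0000
    outer loop
      vertex 1.1 5.3 0.0
      vertex 6.7 0.5 0.0
      vertex 6.7 0.5 29.9
    endloop
  endfacet
  facet normal -0.6508 -0.7593 0.0000
    outer loop
      vertex 1.1 5.3 0.0
      vertex 6.7 0.5 29.9
      vertex 1.1 5.3 29.9
    endloop
  endfacet
  facet normal 0.0808 -0.9967 0.0000
    outer loop
      vertex 6.7 0.5 0.0
      vertex 14.1 1.1 0.0
      vertex 14.1 1.1 29.9
    endloop
  endfacet
  facet normal 0.0808 -0.9967 0.0000
    outer loop
      vertex 6.7 0.5 0.0
      vertex 14.1 1.1 29.9
      vertex 6.7 0.5 29.9
    endloop
  endfacet
  facet normal 0.7593 -0.6508 0.0000
    outer loop
      vertex 14.1 1.1 0.0
      vertex 18.9 6.7 0.0
      vertex 18.9 6.7 29.9
    endloop
  endfacet
  facet normal 0.7593 -0.6508 0.0000
    outer loop
      vertex 14.1 1.1 0.0
      vertex 18.9 6.7 29.9
      vertex 14.1 1.1 29.9
    endloop
  endfacet
  facet normal 0.9967 0.0808 0.0000
    outer loop
      vertex 18.9 6.7 0.0
      vertex 18.3 14.1 0.0
      vertex 18.3 14.1 29.9
    endloop
  endfacet
  facet normal 0.9967 0.0808 0.0000
    outer loop
      vertex 18.9 6.7 0.0
      vertex 18.3 14.1 29.9
      vertex 18.9 6.7 29.9
    endloop
  endfacet
endsolid part

The G0 Z moves step by Δz≈3.7 mm. Every layer's G1 loop is the same polygon, so the solid is a straight extrusion of it from z=0 to z≈29.9. Closing with flat bottom and top caps and triangulating gives 28 facets — a regular 8-sided prism (a cylinder approximated with 8 flat sides), circumscribed radius ≈ 9.7 mm, height ≈ 29.9 mm.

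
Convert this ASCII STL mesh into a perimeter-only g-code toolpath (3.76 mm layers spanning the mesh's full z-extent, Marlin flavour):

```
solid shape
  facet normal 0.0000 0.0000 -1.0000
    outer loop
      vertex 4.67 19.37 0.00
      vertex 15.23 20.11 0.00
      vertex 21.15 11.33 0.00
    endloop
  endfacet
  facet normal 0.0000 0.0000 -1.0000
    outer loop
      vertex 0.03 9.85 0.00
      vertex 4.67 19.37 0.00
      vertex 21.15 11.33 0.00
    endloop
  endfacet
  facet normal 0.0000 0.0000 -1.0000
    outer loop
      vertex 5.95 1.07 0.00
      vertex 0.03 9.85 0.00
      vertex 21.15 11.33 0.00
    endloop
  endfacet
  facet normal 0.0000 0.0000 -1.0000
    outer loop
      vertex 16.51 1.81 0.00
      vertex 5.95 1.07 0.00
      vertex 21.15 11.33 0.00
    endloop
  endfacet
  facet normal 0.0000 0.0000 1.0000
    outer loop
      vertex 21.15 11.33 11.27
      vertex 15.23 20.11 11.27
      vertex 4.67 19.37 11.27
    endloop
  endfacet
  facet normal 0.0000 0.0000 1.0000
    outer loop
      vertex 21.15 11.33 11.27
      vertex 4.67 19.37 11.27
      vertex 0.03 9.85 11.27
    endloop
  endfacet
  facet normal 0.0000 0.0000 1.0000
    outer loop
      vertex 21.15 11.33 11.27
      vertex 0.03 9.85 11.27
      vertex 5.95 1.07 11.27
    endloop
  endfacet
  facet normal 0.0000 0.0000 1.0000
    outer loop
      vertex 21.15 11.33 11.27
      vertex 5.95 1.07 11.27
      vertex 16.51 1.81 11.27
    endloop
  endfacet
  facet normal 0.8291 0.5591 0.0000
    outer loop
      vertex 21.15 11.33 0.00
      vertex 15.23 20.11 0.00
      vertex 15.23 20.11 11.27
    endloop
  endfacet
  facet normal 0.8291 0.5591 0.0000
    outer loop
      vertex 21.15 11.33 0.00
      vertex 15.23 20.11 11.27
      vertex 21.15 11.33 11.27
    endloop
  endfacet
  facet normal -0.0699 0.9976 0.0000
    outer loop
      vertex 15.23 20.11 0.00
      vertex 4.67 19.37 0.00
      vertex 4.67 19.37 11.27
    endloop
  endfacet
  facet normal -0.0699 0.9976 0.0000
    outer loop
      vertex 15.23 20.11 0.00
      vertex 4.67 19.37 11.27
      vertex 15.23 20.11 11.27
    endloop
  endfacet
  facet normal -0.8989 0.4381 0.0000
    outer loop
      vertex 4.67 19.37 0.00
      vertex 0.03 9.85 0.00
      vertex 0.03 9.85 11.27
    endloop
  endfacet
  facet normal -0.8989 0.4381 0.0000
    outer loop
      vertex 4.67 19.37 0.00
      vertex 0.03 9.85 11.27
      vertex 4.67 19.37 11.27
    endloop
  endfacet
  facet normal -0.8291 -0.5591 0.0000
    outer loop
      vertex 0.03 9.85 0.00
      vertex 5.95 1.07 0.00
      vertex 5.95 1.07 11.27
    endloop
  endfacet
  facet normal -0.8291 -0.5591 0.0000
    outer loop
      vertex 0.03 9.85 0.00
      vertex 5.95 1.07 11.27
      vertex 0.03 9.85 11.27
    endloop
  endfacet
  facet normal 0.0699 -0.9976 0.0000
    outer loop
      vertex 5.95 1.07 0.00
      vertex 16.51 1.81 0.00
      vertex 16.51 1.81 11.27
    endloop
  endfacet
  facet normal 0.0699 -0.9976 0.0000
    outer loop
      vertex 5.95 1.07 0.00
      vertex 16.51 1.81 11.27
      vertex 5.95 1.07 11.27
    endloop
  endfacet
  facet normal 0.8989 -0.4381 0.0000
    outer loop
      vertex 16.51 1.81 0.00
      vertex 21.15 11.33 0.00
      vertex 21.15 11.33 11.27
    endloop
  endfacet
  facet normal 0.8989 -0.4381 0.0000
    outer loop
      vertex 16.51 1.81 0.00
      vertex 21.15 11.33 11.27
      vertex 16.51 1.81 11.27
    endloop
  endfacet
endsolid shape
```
; perimeter-only toolpath
G21 ; units = mm
G90 ; absolute positioning
G28 ; home
; layer 1
G0 Z3.76
G0 X21.15 Y11.33
G1 X15.23 Y20.11
G1 X4.67 Y19.37
G1 X0.03 Y9.85
G1 X5.95 Y1.07
G1 X16.51 Y1.81
G1 X21.15 Y11.33
; layer 2
G0 Z7.51
G0 X21.15 Y11.33
G1 X15.23 Y20.11
G1 X4.67 Y19.37
G1 X0.03 Y9.85
G1 X5.95 Y1.07
G1 X16.51 Y1.81
G1 X21.15 Y11.33
; layer 3
G0 Z11.27
G0 X21.15 Y11.33
G1 X15.23 Y20.11
G1 X4.67 Y19.37
G1 X0.03 Y9.85
G1 X5.95 Y1.07
G1 X16.51 Y1.81
G1 X21.15 Y11.33
M2 ; end

The solid is a regular 6-sided prism (a cylinder approximated with 6 flat sides), circumscribed radius ≈ 10.6 mm, height ≈ 11.3 mm. Slicing at Δz = 3.76 mm — 3 equal slices spanning the solid's height, so layer i sits at z = i·h/3 — gives 3 non-empty perimeters. Each is a 6-segment closed polygon; G0 lifts to the layer z and rapids to the start vertex, then G1 traces the edges.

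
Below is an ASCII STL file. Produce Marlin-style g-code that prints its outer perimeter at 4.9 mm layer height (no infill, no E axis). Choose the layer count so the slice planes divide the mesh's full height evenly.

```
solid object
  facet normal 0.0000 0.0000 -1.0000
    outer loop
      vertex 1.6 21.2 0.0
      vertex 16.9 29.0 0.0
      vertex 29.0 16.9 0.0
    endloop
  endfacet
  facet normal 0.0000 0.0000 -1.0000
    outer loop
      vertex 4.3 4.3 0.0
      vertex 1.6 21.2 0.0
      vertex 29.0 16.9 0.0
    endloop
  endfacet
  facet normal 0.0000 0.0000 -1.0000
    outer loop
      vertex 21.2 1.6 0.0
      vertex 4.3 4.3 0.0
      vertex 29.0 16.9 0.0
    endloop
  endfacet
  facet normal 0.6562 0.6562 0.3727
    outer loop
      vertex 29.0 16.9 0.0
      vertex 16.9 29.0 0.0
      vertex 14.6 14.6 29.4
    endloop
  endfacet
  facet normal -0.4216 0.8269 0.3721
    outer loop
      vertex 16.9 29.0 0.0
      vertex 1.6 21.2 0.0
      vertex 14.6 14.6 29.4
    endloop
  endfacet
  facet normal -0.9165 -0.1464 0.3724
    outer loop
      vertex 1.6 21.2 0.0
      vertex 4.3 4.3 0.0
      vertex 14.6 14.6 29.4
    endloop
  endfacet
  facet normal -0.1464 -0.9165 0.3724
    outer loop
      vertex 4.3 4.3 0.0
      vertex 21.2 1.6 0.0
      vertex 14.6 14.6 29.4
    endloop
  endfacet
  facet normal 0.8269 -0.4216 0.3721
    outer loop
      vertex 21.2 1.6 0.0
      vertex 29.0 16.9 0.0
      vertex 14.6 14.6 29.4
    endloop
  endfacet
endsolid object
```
; perimeter-only toolpath
G21 ; units = mm
G90 ; absolute positioning
G28 ; home
; layer 1
G0 Z4.9
G0 X26.6 Y16.5
G1 X16.5 Y26.6
G1 X3.8 Y20.1
G1 X6.0 Y6.0
G1 X20.1 Y3.8
G1 X26.6 Y16.5
; layer 2
G0 Z9.8
G0 X24.2 Y16.1
G1 X16.1 Y24.2
G1 X5.9 Y19.0
G1 X7.7 Y7.7
G1 X19.0 Y5.9
G1 X24.2 Y16.1
; layer 3
G0 Z14.7
G0 X21.8 Y15.8
G1 X15.8 Y21.8
G1 X8.1 Y17.9
G1 X9.4 Y9.4
G1 X17.9 Y8.1
G1 X21.8 Y15.8
; layer 4
G0 Z19.6
G0 X19.4 Y15.4
G1 X15.4 Y19.4
G1 X10.3 Y16.8
G1 X11.2 Y11.2
G1 X16.8 Y10.3
G1 X19.4 Y15.4
; layer 5
G0 Z24.5
G0 X17.0 Y15.0
G1 X15.0 Y17.0
G1 X12.4 Y15.7
G1 X12.9 Y12.9
G1 X15.7 Y12.4
G1 X17.0 Y15.0
M2 ; end

The solid is a regular 5-sided pyramid, base circumscribed radius ≈ 14.6 mm, apex at z ≈ 29.4 mm. Slicing at Δz = 4.9 mm — 6 equal slices spanning the solid's height, so layer i sits at z = i·h/6 — gives 5 non-empty perimeters. Each is a 5-segment closed polygon; G0 lifts to the layer z and rapids to the start vertex, then G1 traces the edges. The cross-section shrinks linearly with z (the slice at the apex is degenerate and omitted).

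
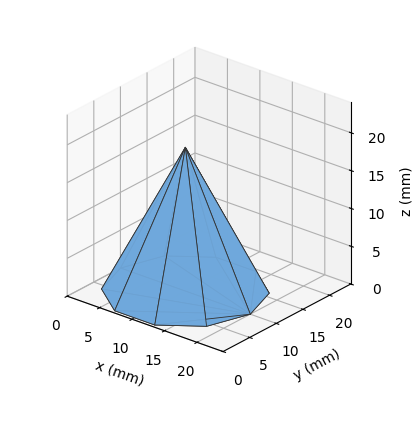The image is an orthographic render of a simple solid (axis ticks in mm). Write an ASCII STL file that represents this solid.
Reading the render: the shape is a regular 10-sided pyramid, base circumscribed radius ≈ 10 mm, apex at z ≈ 19 mm (dimensions read to the nearest mm from the axis ticks). For the STL, each face is triangulated and given an outward normal.

solid part
  facet normal 0.0000 0.0000 -1.0000
    outer loop
      vertex 13.090 19.511 0.000
      vertex 18.090 15.878 0.000
      vertex 20.000 10.000 0.000
    endloop
  endfacet
  facet normal 0.0000 0.0000 -1.0000
    outer loop
      vertex 6.910 19.511 0.000
      vertex 13.090 19.511 0.000
      vertex 20.000 10.000 0.000
    endloop
  endfacet
  facet normal 0.0000 0.0000 -1.0000
    outer loop
      vertex 1.910 15.878 0.000
      vertex 6.910 19.511 0.000
      vertex 20.000 10.000 0.000
    endloop
  endfacet
  facet normal 0.0000 0.0000 -1.0000
    outer loop
      vertex 0.000 10.000 0.000
      vertex 1.910 15.878 0.000
      vertex 20.000 10.000 0.000
    endloop
  endfacet
  facet normal 0.0000 0.0000 -1.0000
    outer loop
      vertex 1.910 4.122 0.000
      vertex 0.000 10.000 0.000
      vertex 20.000 10.000 0.000
    endloop
  endfacet
  facet normal 0.0000 0.0000 -1.0000
    outer loop
      vertex 6.910 0.489 0.000
      vertex 1.910 4.122 0.000
      vertex 20.000 10.000 0.000
    endloop
  endfacet
  facet normal 0.0000 0.0000 -1.0000
    outer loop
      vertex 13.090 0.489 0.000
      vertex 6.910 0.489 0.000
      vertex 20.000 10.000 0.000
    endloop
  endfacet
  facet normal 0.0000 0.0000 -1.0000
    outer loop
      vertex 18.090 4.122 0.000
      vertex 13.090 0.489 0.000
      vertex 20.000 10.000 0.000
    endloop
  endfacet
  facet normal 0.8505 0.2763 0.4476
    outer loop
      vertex 20.000 10.000 0.000
      vertex 18.090 15.878 0.000
      vertex 10.000 10.000 19.000
    endloop
  endfacet
  facet normal 0.5256 0.7234 0.4476
    outer loop
      vertex 18.090 15.878 0.000
      vertex 13.090 19.511 0.000
      vertex 10.000 10.000 19.000
    endloop
  endfacet
  facet normal 0.0000 0.8942 0.4476
    outer loop
      vertex 13.090 19.511 0.000
      vertex 6.910 19.511 0.000
      vertex 10.000 10.000 19.000
    endloop
  endfacet
  facet normal -0.5256 0.7234 0.4476
    outer loop
      vertex 6.910 19.511 0.000
      vertex 1.910 15.878 0.000
      vertex 10.000 10.000 19.000
    endloop
  endfacet
  facet normal -0.8505 0.2763 0.4476
    outer loop
      vertex 1.910 15.878 0.000
      vertex 0.000 10.000 0.000
      vertex 10.000 10.000 19.000
    endloop
  endfacet
  facet normal -0.8505 -0.2763 0.4476
    outer loop
      vertex 0.000 10.000 0.000
      vertex 1.910 4.122 0.000
      vertex 10.000 10.000 19.000
    endloop
  endfacet
  facet normal -0.5256 -0.7234 0.4476
    outer loop
      vertex 1.910 4.122 0.000
      vertex 6.910 0.489 0.000
      vertex 10.000 10.000 19.000
    endloop
  endfacet
  facet normal 0.0000 -0.8942 0.4476
    outer loop
      vertex 6.910 0.489 0.000
      vertex 13.090 0.489 0.000
      vertex 10.000 10.000 19.000
    endloop
  endfacet
  facet normal 0.5256 -0.7234 0.4476
    outer loop
      vertex 13.090 0.489 0.000
      vertex 18.090 4.122 0.000
      vertex 10.000 10.000 19.000
    endloop
  endfacet
  facet normal 0.8505 -0.2763 0.4476
    outer loop
      vertex 18.090 4.122 0.000
      vertex 20.000 10.000 0.000
      vertex 10.000 10.000 19.000
    endloop
  endfacet
endsolid part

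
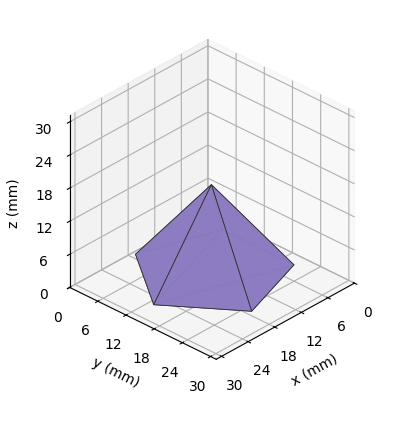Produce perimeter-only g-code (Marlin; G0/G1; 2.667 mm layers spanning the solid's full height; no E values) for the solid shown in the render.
Reading the render: the shape is a regular 5-sided pyramid, base circumscribed radius ≈ 13 mm, apex at z ≈ 16 mm (dimensions read to the nearest mm from the axis ticks). For the g-code, the solid's height is divided into equal slices at the stated Δz and each level perimeter traced with G1 moves after a G0 lift.

; perimeter-only toolpath
G21 ; units = mm
G90 ; absolute positioning
G28 ; home
; layer 1
G0 Z2.667
G0 X23.833 Y13.000
G1 X16.348 Y23.303
G1 X4.236 Y19.367
G1 X4.236 Y6.632
G1 X16.348 Y2.697
G1 X23.833 Y13.000
; layer 2
G0 Z5.333
G0 X21.667 Y13.000
G1 X15.678 Y21.243
G1 X5.989 Y18.094
G1 X5.989 Y7.906
G1 X15.678 Y4.757
G1 X21.667 Y13.000
; layer 3
G0 Z8.000
G0 X19.500 Y13.000
G1 X15.008 Y19.182
G1 X7.742 Y16.820
G1 X7.742 Y9.180
G1 X15.008 Y6.818
G1 X19.500 Y13.000
; layer 4
G0 Z10.667
G0 X17.333 Y13.000
G1 X14.339 Y17.121
G1 X9.494 Y15.547
G1 X9.494 Y10.453
G1 X14.339 Y8.879
G1 X17.333 Y13.000
; layer 5
G0 Z13.333
G0 X15.167 Y13.000
G1 X13.669 Y15.061
G1 X11.247 Y14.274
G1 X11.247 Y11.726
G1 X13.669 Y10.939
G1 X15.167 Y13.000
M2 ; end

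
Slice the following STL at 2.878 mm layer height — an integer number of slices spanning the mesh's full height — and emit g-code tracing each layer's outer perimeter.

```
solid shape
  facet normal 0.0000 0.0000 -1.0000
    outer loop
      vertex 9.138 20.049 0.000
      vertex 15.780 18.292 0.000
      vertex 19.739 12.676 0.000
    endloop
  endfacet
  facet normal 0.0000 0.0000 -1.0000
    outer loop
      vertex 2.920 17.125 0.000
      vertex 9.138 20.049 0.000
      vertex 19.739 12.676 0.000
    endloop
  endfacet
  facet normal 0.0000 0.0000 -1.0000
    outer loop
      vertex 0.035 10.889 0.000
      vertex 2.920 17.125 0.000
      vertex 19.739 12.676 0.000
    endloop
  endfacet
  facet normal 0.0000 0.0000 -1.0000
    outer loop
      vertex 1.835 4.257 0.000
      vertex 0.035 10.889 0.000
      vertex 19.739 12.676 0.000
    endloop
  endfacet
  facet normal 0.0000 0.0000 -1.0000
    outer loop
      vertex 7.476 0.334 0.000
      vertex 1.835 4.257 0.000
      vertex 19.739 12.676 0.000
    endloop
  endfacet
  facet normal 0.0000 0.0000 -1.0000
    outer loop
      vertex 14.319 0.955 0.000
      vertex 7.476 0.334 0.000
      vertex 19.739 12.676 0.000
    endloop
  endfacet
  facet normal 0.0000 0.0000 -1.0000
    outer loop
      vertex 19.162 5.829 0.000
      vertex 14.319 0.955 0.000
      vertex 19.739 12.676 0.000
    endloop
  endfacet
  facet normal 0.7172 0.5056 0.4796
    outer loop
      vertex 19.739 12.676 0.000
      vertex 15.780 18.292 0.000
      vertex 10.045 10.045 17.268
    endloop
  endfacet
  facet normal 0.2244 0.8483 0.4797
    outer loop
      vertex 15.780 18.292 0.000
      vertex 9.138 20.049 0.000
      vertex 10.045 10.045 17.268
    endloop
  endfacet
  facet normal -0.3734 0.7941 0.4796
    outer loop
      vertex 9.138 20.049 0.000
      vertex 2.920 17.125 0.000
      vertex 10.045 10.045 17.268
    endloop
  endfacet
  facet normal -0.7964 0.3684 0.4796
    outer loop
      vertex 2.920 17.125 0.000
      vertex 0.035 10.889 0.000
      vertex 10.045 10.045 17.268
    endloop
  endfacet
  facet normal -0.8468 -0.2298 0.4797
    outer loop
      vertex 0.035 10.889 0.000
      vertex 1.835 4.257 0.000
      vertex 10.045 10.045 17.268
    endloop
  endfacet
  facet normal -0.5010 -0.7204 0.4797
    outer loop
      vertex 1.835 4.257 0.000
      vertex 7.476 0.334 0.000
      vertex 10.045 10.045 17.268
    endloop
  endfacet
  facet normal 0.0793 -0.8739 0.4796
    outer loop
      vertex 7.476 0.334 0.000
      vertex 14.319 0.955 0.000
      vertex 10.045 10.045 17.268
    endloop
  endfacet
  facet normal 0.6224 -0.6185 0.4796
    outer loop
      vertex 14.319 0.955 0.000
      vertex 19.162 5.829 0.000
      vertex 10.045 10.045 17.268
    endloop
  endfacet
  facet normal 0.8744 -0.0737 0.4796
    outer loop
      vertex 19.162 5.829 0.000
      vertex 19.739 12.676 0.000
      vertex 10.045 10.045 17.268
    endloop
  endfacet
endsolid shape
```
; perimeter-only toolpath
G21 ; units = mm
G90 ; absolute positioning
G28 ; home
; layer 1
G0 Z2.878
G0 X18.123 Y12.238
G1 X14.824 Y16.918
G1 X9.289 Y18.382
G1 X4.107 Y15.945
G1 X1.703 Y10.748
G1 X3.203 Y5.222
G1 X7.904 Y1.952
G1 X13.607 Y2.470
G1 X17.642 Y6.532
G1 X18.123 Y12.238
; layer 2
G0 Z5.756
G0 X16.508 Y11.799
G1 X13.868 Y15.543
G1 X9.440 Y16.714
G1 X5.295 Y14.765
G1 X3.372 Y10.608
G1 X4.572 Y6.186
G1 X8.332 Y3.571
G1 X12.894 Y3.985
G1 X16.123 Y7.234
G1 X16.508 Y11.799
; layer 3
G0 Z8.634
G0 X14.892 Y11.361
G1 X12.912 Y14.169
G1 X9.591 Y15.047
G1 X6.482 Y13.585
G1 X5.040 Y10.467
G1 X5.940 Y7.151
G1 X8.761 Y5.189
G1 X12.182 Y5.500
G1 X14.604 Y7.937
G1 X14.892 Y11.361
; layer 4
G0 Z11.512
G0 X13.276 Y10.922
G1 X11.957 Y12.794
G1 X9.743 Y13.380
G1 X7.670 Y12.405
G1 X6.708 Y10.326
G1 X7.308 Y8.116
G1 X9.189 Y6.808
G1 X11.470 Y7.015
G1 X13.084 Y8.640
G1 X13.276 Y10.922
; layer 5
G0 Z14.390
G0 X11.661 Y10.483
G1 X11.001 Y11.419
G1 X9.894 Y11.712
G1 X8.857 Y11.225
G1 X8.377 Y10.186
G1 X8.677 Y9.080
G1 X9.617 Y8.427
G1 X10.757 Y8.530
G1 X11.564 Y9.342
G1 X11.661 Y10.483
M2 ; end

The solid is a regular 9-sided pyramid, base circumscribed radius ≈ 10 mm, apex at z ≈ 17.3 mm. Slicing at Δz = 2.878 mm — 6 equal slices spanning the solid's height, so layer i sits at z = i·h/6 — gives 5 non-empty perimeters. Each is a 9-segment closed polygon; G0 lifts to the layer z and rapids to the start vertex, then G1 traces the edges. The cross-section shrinks linearly with z (the slice at the apex is degenerate and omitted).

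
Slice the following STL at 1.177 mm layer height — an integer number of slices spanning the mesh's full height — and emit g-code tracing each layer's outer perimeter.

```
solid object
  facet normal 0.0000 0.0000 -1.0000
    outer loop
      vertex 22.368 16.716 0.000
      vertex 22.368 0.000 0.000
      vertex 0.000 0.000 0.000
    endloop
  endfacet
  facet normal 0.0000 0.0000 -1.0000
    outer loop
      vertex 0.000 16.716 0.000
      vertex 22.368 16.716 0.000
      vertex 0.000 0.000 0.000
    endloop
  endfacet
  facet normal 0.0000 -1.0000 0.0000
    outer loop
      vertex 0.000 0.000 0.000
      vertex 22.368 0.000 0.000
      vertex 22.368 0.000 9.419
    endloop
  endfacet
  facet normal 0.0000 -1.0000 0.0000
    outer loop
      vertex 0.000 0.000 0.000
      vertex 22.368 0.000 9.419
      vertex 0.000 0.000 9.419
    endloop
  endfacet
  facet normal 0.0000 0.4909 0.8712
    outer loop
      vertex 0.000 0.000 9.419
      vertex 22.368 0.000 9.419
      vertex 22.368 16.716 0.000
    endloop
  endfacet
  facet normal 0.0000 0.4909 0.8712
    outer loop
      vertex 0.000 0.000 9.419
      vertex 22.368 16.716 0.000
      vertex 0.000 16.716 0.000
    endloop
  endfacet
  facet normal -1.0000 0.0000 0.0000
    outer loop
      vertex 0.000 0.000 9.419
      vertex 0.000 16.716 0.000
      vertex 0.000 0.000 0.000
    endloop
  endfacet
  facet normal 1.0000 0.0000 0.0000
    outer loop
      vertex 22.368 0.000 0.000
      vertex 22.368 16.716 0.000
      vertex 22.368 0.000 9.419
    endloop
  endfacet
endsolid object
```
; perimeter-only toolpath
G21 ; units = mm
G90 ; absolute positioning
G28 ; home
; layer 1
G0 Z1.177
G0 X0.000 Y0.000
G1 X22.368 Y0.000
G1 X22.368 Y14.627
G1 X0.000 Y14.627
G1 X0.000 Y0.000
; layer 2
G0 Z2.355
G0 X0.000 Y0.000
G1 X22.368 Y0.000
G1 X22.368 Y12.537
G1 X0.000 Y12.537
G1 X0.000 Y0.000
; layer 3
G0 Z3.532
G0 X0.000 Y0.000
G1 X22.368 Y0.000
G1 X22.368 Y10.448
G1 X0.000 Y10.448
G1 X0.000 Y0.000
; layer 4
G0 Z4.710
G0 X0.000 Y0.000
G1 X22.368 Y0.000
G1 X22.368 Y8.358
G1 X0.000 Y8.358
G1 X0.000 Y0.000
; layer 5
G0 Z5.887
G0 X0.000 Y0.000
G1 X22.368 Y0.000
G1 X22.368 Y6.269
G1 X0.000 Y6.269
G1 X0.000 Y0.000
; layer 6
G0 Z7.064
G0 X0.000 Y0.000
G1 X22.368 Y0.000
G1 X22.368 Y4.179
G1 X0.000 Y4.179
G1 X0.000 Y0.000
; layer 7
G0 Z8.242
G0 X0.000 Y0.000
G1 X22.368 Y0.000
G1 X22.368 Y2.090
G1 X0.000 Y2.090
G1 X0.000 Y0.000
M2 ; end

The solid is a wedge (ramp): 22.4 × 16.7 mm base, rising to 9.42 mm along the y=0 edge and sloping linearly to z=0 at y=16.7. Slicing at Δz = 1.177 mm — 8 equal slices spanning the solid's height, so layer i sits at z = i·h/8 — gives 7 non-empty perimeters. Each is a 4-segment closed polygon; G0 lifts to the layer z and rapids to the start vertex, then G1 traces the edges. The cross-section shrinks linearly with z (the slice at the apex is degenerate and omitted).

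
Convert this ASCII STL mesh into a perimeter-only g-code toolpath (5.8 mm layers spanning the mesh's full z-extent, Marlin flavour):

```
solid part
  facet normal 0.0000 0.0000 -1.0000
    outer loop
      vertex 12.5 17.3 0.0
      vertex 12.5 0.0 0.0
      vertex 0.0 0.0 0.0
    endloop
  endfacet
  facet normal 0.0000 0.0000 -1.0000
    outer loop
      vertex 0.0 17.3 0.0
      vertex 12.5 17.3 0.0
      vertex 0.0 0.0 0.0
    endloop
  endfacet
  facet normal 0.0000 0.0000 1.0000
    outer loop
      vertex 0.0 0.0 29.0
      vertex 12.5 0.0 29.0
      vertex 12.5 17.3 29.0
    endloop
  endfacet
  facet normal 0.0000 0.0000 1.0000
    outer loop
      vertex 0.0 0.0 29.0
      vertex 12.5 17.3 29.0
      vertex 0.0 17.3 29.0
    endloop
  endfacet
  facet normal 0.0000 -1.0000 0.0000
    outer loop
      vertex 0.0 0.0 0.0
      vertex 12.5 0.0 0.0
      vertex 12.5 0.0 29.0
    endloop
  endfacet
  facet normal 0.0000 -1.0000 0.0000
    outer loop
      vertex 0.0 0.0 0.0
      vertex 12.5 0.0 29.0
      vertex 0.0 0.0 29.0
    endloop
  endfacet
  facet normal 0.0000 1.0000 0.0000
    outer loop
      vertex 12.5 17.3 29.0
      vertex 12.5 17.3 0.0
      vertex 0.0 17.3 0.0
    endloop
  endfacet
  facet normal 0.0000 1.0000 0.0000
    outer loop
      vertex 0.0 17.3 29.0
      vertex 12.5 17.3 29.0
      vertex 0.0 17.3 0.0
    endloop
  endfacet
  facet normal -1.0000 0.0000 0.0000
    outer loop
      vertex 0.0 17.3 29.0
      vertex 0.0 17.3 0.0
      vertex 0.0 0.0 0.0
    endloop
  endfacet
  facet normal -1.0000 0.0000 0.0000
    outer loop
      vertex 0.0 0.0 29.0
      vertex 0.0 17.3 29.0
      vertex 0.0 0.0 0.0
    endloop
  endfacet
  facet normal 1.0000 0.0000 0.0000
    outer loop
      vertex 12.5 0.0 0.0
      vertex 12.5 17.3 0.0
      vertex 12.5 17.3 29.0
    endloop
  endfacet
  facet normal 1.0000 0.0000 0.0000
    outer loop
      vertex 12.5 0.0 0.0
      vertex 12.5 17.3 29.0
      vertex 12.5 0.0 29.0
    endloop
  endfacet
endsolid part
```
; perimeter-only toolpath
G21 ; units = mm
G90 ; absolute positioning
G28 ; home
; layer 1
G0 Z5.8
G0 X0.0 Y0.0
G1 X12.5 Y0.0
G1 X12.5 Y17.3
G1 X0.0 Y17.3
G1 X0.0 Y0.0
; layer 2
G0 Z11.6
G0 X0.0 Y0.0
G1 X12.5 Y0.0
G1 X12.5 Y17.3
G1 X0.0 Y17.3
G1 X0.0 Y0.0
; layer 3
G0 Z17.4
G0 X0.0 Y0.0
G1 X12.5 Y0.0
G1 X12.5 Y17.3
G1 X0.0 Y17.3
G1 X0.0 Y0.0
; layer 4
G0 Z23.2
G0 X0.0 Y0.0
G1 X12.5 Y0.0
G1 X12.5 Y17.3
G1 X0.0 Y17.3
G1 X0.0 Y0.0
; layer 5
G0 Z29.0
G0 X0.0 Y0.0
G1 X12.5 Y0.0
G1 X12.5 Y17.3
G1 X0.0 Y17.3
G1 X0.0 Y0.0
M2 ; end

The solid is a rectangular box, roughly 12.5 × 17.3 mm footprint and 29 mm tall. Slicing at Δz = 5.8 mm — 5 equal slices spanning the solid's height, so layer i sits at z = i·h/5 — gives 5 non-empty perimeters. Each is a 4-segment closed polygon; G0 lifts to the layer z and rapids to the start vertex, then G1 traces the edges.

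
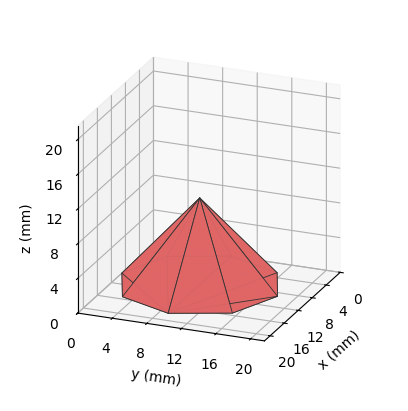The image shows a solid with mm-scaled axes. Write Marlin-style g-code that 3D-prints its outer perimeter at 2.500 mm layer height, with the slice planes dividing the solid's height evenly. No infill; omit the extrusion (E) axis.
Reading the render: the shape is a regular 8-sided pyramid, base circumscribed radius ≈ 9 mm, apex at z ≈ 10 mm (dimensions read to the nearest mm from the axis ticks). For the g-code, the solid's height is divided into equal slices at the stated Δz and each level perimeter traced with G1 moves after a G0 lift.

; perimeter-only toolpath
G21 ; units = mm
G90 ; absolute positioning
G28 ; home
; layer 1
G0 Z2.500
G0 X15.750 Y9.000
G1 X13.773 Y13.773
G1 X9.000 Y15.750
G1 X4.227 Y13.773
G1 X2.250 Y9.000
G1 X4.227 Y4.227
G1 X9.000 Y2.250
G1 X13.773 Y4.227
G1 X15.750 Y9.000
; layer 2
G0 Z5.000
G0 X13.500 Y9.000
G1 X12.182 Y12.182
G1 X9.000 Y13.500
G1 X5.818 Y12.182
G1 X4.500 Y9.000
G1 X5.818 Y5.818
G1 X9.000 Y4.500
G1 X12.182 Y5.818
G1 X13.500 Y9.000
; layer 3
G0 Z7.500
G0 X11.250 Y9.000
G1 X10.591 Y10.591
G1 X9.000 Y11.250
G1 X7.409 Y10.591
G1 X6.750 Y9.000
G1 X7.409 Y7.409
G1 X9.000 Y6.750
G1 X10.591 Y7.409
G1 X11.250 Y9.000
M2 ; end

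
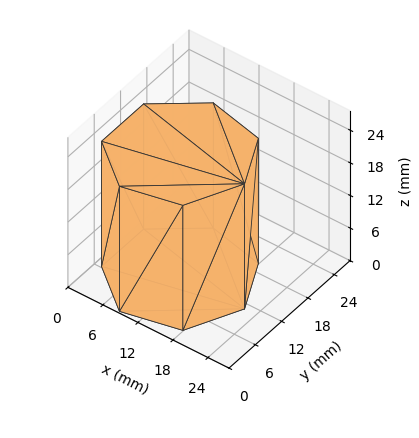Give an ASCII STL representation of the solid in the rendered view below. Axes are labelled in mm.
Reading the render: the shape is a regular 7-sided prism (a cylinder approximated with 7 flat sides), circumscribed radius ≈ 11 mm, height ≈ 23 mm (dimensions read to the nearest mm from the axis ticks). For the STL, each face is triangulated and given an outward normal.

solid part
  facet normal 0.0000 0.0000 -1.0000
    outer loop
      vertex 8.6 21.7 0.0
      vertex 17.9 19.6 0.0
      vertex 22.0 11.0 0.0
    endloop
  endfacet
  facet normal 0.0000 0.0000 -1.0000
    outer loop
      vertex 1.1 15.8 0.0
      vertex 8.6 21.7 0.0
      vertex 22.0 11.0 0.0
    endloop
  endfacet
  facet normal 0.0000 0.0000 -1.0000
    outer loop
      vertex 1.1 6.2 0.0
      vertex 1.1 15.8 0.0
      vertex 22.0 11.0 0.0
    endloop
  endfacet
  facet normal 0.0000 0.0000 -1.0000
    outer loop
      vertex 8.6 0.3 0.0
      vertex 1.1 6.2 0.0
      vertex 22.0 11.0 0.0
    endloop
  endfacet
  facet normal 0.0000 0.0000 -1.0000
    outer loop
      vertex 17.9 2.4 0.0
      vertex 8.6 0.3 0.0
      vertex 22.0 11.0 0.0
    endloop
  endfacet
  facet normal 0.0000 0.0000 1.0000
    outer loop
      vertex 22.0 11.0 23.0
      vertex 17.9 19.6 23.0
      vertex 8.6 21.7 23.0
    endloop
  endfacet
  facet normal 0.0000 0.0000 1.0000
    outer loop
      vertex 22.0 11.0 23.0
      vertex 8.6 21.7 23.0
      vertex 1.1 15.8 23.0
    endloop
  endfacet
  facet normal 0.0000 0.0000 1.0000
    outer loop
      vertex 22.0 11.0 23.0
      vertex 1.1 15.8 23.0
      vertex 1.1 6.2 23.0
    endloop
  endfacet
  facet normal 0.0000 0.0000 1.0000
    outer loop
      vertex 22.0 11.0 23.0
      vertex 1.1 6.2 23.0
      vertex 8.6 0.3 23.0
    endloop
  endfacet
  facet normal 0.0000 0.0000 1.0000
    outer loop
      vertex 22.0 11.0 23.0
      vertex 8.6 0.3 23.0
      vertex 17.9 2.4 23.0
    endloop
  endfacet
  facet normal 0.9027 0.4303 0.0000
    outer loop
      vertex 22.0 11.0 0.0
      vertex 17.9 19.6 0.0
      vertex 17.9 19.6 23.0
    endloop
  endfacet
  facet normal 0.9027 0.4303 0.0000
    outer loop
      vertex 22.0 11.0 0.0
      vertex 17.9 19.6 23.0
      vertex 22.0 11.0 23.0
    endloop
  endfacet
  facet normal 0.2203 0.9754 0.0000
    outer loop
      vertex 17.9 19.6 0.0
      vertex 8.6 21.7 0.0
      vertex 8.6 21.7 23.0
    endloop
  endfacet
  facet normal 0.2203 0.9754 0.0000
    outer loop
      vertex 17.9 19.6 0.0
      vertex 8.6 21.7 23.0
      vertex 17.9 19.6 23.0
    endloop
  endfacet
  facet normal -0.6183 0.7860 0.0000
    outer loop
      vertex 8.6 21.7 0.0
      vertex 1.1 15.8 0.0
      vertex 1.1 15.8 23.0
    endloop
  endfacet
  facet normal -0.6183 0.7860 0.0000
    outer loop
      vertex 8.6 21.7 0.0
      vertex 1.1 15.8 23.0
      vertex 8.6 21.7 23.0
    endloop
  endfacet
  facet normal -1.0000 0.0000 0.0000
    outer loop
      vertex 1.1 15.8 0.0
      vertex 1.1 6.2 0.0
      vertex 1.1 6.2 23.0
    endloop
  endfacet
  facet normal -1.0000 0.0000 0.0000
    outer loop
      vertex 1.1 15.8 0.0
      vertex 1.1 6.2 23.0
      vertex 1.1 15.8 23.0
    endloop
  endfacet
  facet normal -0.6183 -0.7860 0.0000
    outer loop
      vertex 1.1 6.2 0.0
      vertex 8.6 0.3 0.0
      vertex 8.6 0.3 23.0
    endloop
  endfacet
  facet normal -0.6183 -0.7860 0.0000
    outer loop
      vertex 1.1 6.2 0.0
      vertex 8.6 0.3 23.0
      vertex 1.1 6.2 23.0
    endloop
  endfacet
  facet normal 0.2203 -0.9754 0.0000
    outer loop
      vertex 8.6 0.3 0.0
      vertex 17.9 2.4 0.0
      vertex 17.9 2.4 23.0
    endloop
  endfacet
  facet normal 0.2203 -0.9754 0.0000
    outer loop
      vertex 8.6 0.3 0.0
      vertex 17.9 2.4 23.0
      vertex 8.6 0.3 23.0
    endloop
  endfacet
  facet normal 0.9027 -0.4303 0.0000
    outer loop
      vertex 17.9 2.4 0.0
      vertex 22.0 11.0 0.0
      vertex 22.0 11.0 23.0
    endloop
  endfacet
  facet normal 0.9027 -0.4303 0.0000
    outer loop
      vertex 17.9 2.4 0.0
      vertex 22.0 11.0 23.0
      vertex 17.9 2.4 23.0
    endloop
  endfacet
endsolid part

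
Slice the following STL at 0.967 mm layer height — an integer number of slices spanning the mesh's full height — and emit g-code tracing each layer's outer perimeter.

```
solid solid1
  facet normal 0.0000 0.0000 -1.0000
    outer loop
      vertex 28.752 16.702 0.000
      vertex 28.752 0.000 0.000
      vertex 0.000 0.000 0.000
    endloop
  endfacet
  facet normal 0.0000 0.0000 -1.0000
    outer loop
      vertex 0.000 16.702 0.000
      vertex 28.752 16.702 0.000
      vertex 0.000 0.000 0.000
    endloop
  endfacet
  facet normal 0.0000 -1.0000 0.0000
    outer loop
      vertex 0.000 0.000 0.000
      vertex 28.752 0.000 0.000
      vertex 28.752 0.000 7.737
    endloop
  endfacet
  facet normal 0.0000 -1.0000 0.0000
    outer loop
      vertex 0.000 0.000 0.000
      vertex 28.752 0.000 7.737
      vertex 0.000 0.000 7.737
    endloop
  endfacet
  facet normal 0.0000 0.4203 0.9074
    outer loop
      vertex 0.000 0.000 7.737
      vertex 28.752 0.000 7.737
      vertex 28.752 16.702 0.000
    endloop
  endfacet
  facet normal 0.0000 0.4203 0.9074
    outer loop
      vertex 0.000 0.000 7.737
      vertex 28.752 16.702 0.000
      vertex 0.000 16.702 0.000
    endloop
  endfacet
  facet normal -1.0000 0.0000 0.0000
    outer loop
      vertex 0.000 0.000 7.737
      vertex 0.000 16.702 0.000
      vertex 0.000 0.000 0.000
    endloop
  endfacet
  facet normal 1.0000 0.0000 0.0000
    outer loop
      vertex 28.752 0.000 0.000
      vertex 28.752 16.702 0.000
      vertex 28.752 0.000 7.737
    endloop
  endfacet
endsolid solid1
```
; perimeter-only toolpath
G21 ; units = mm
G90 ; absolute positioning
G28 ; home
; layer 1
G0 Z0.967
G0 X0.000 Y0.000
G1 X28.752 Y0.000
G1 X28.752 Y14.614
G1 X0.000 Y14.614
G1 X0.000 Y0.000
; layer 2
G0 Z1.934
G0 X0.000 Y0.000
G1 X28.752 Y0.000
G1 X28.752 Y12.527
G1 X0.000 Y12.527
G1 X0.000 Y0.000
; layer 3
G0 Z2.901
G0 X0.000 Y0.000
G1 X28.752 Y0.000
G1 X28.752 Y10.439
G1 X0.000 Y10.439
G1 X0.000 Y0.000
; layer 4
G0 Z3.869
G0 X0.000 Y0.000
G1 X28.752 Y0.000
G1 X28.752 Y8.351
G1 X0.000 Y8.351
G1 X0.000 Y0.000
; layer 5
G0 Z4.836
G0 X0.000 Y0.000
G1 X28.752 Y0.000
G1 X28.752 Y6.263
G1 X0.000 Y6.263
G1 X0.000 Y0.000
; layer 6
G0 Z5.803
G0 X0.000 Y0.000
G1 X28.752 Y0.000
G1 X28.752 Y4.176
G1 X0.000 Y4.176
G1 X0.000 Y0.000
; layer 7
G0 Z6.770
G0 X0.000 Y0.000
G1 X28.752 Y0.000
G1 X28.752 Y2.088
G1 X0.000 Y2.088
G1 X0.000 Y0.000
M2 ; end

The solid is a wedge (ramp): 28.8 × 16.7 mm base, rising to 7.74 mm along the y=0 edge and sloping linearly to z=0 at y=16.7. Slicing at Δz = 0.967 mm — 8 equal slices spanning the solid's height, so layer i sits at z = i·h/8 — gives 7 non-empty perimeters. Each is a 4-segment closed polygon; G0 lifts to the layer z and rapids to the start vertex, then G1 traces the edges. The cross-section shrinks linearly with z (the slice at the apex is degenerate and omitted).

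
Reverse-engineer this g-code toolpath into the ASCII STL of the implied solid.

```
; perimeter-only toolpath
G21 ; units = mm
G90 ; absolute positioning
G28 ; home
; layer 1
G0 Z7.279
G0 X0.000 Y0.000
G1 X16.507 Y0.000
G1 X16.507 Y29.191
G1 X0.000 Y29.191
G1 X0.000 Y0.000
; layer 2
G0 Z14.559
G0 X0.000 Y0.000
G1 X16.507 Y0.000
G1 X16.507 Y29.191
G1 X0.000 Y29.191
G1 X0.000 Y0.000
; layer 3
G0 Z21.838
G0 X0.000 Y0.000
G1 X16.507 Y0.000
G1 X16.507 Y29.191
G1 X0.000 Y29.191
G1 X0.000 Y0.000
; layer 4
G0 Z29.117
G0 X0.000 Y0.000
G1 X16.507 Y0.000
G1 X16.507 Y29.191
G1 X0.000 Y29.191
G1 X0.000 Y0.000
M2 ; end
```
solid part
  facet normal 0.0000 0.0000 -1.0000
    outer loop
      vertex 16.507 29.191 0.000
      vertex 16.507 0.000 0.000
      vertex 0.000 0.000 0.000
    endloop
  endfacet
  facet normal 0.0000 0.0000 -1.0000
    outer loop
      vertex 0.000 29.191 0.000
      vertex 16.507 29.191 0.000
      vertex 0.000 0.000 0.000
    endloop
  endfacet
  facet normal 0.0000 0.0000 1.0000
    outer loop
      vertex 0.000 0.000 29.117
      vertex 16.507 0.000 29.117
      vertex 16.507 29.191 29.117
    endloop
  endfacet
  facet normal 0.0000 0.0000 1.0000
    outer loop
      vertex 0.000 0.000 29.117
      vertex 16.507 29.191 29.117
      vertex 0.000 29.191 29.117
    endloop
  endfacet
  facet normal 0.0000 -1.0000 0.0000
    outer loop
      vertex 0.000 0.000 0.000
      vertex 16.507 0.000 0.000
      vertex 16.507 0.000 29.117
    endloop
  endfacet
  facet normal 0.0000 -1.0000 0.0000
    outer loop
      vertex 0.000 0.000 0.000
      vertex 16.507 0.000 29.117
      vertex 0.000 0.000 29.117
    endloop
  endfacet
  facet normal 0.0000 1.0000 0.0000
    outer loop
      vertex 16.507 29.191 29.117
      vertex 16.507 29.191 0.000
      vertex 0.000 29.191 0.000
    endloop
  endfacet
  facet normal 0.0000 1.0000 0.0000
    outer loop
      vertex 0.000 29.191 29.117
      vertex 16.507 29.191 29.117
      vertex 0.000 29.191 0.000
    endloop
  endfacet
  facet normal -1.0000 0.0000 0.0000
    outer loop
      vertex 0.000 29.191 29.117
      vertex 0.000 29.191 0.000
      vertex 0.000 0.000 0.000
    endloop
  endfacet
  facet normal -1.0000 0.0000 0.0000
    outer loop
      vertex 0.000 0.000 29.117
      vertex 0.000 29.191 29.117
      vertex 0.000 0.000 0.000
    endloop
  endfacet
  facet normal 1.0000 0.0000 0.0000
    outer loop
      vertex 16.507 0.000 0.000
      vertex 16.507 29.191 0.000
      vertex 16.507 29.191 29.117
    endloop
  endfacet
  facet normal 1.0000 0.0000 0.0000
    outer loop
      vertex 16.507 0.000 0.000
      vertex 16.507 29.191 29.117
      vertex 16.507 0.000 29.117
    endloop
  endfacet
endsolid part

The G0 Z moves step by Δz≈7.279 mm. Every layer's G1 loop is the same polygon, so the solid is a straight extrusion of it from z=0 to z≈29.1. Closing with flat bottom and top caps and triangulating gives 12 facets — a rectangular box, roughly 16.5 × 29.2 mm footprint and 29.1 mm tall.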